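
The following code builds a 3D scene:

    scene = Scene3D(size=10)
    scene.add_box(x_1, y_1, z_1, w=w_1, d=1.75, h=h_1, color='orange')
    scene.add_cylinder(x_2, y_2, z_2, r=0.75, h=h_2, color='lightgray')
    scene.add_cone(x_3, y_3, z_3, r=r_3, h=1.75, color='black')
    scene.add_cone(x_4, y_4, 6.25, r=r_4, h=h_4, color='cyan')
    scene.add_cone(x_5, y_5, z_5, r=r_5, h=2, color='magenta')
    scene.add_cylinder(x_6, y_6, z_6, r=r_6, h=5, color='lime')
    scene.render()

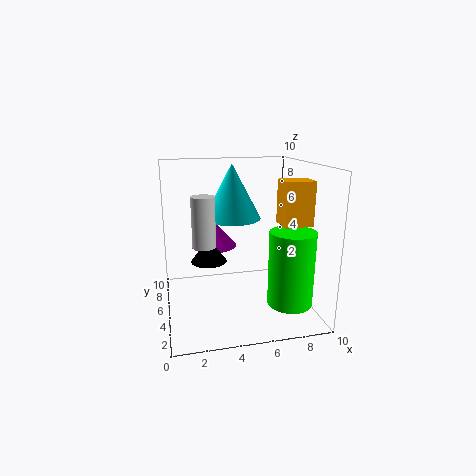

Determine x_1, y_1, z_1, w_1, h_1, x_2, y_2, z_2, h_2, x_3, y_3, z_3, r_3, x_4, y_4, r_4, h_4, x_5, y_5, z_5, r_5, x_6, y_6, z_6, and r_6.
x_1 = 7.75; y_1 = 3.25; z_1 = 6; w_1 = 2; h_1 = 3; x_2 = 2.5; y_2 = 3.75; z_2 = 5; h_2 = 3.25; x_3 = 3; y_3 = 5.5; z_3 = 3.25; r_3 = 1.25; x_4 = 4.75; y_4 = 5.75; r_4 = 2; h_4 = 3.75; x_5 = 3.75; y_5 = 8; z_5 = 3.5; r_5 = 1.75; x_6 = 8; y_6 = 2.5; z_6 = 1; r_6 = 1.5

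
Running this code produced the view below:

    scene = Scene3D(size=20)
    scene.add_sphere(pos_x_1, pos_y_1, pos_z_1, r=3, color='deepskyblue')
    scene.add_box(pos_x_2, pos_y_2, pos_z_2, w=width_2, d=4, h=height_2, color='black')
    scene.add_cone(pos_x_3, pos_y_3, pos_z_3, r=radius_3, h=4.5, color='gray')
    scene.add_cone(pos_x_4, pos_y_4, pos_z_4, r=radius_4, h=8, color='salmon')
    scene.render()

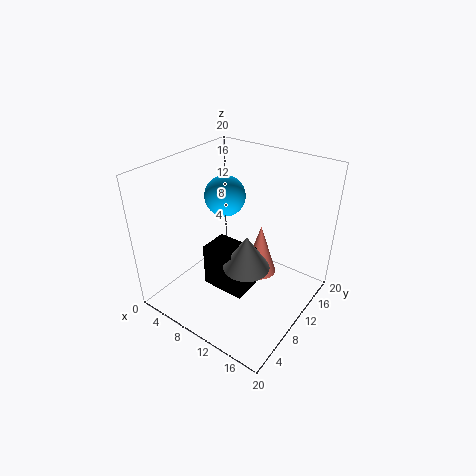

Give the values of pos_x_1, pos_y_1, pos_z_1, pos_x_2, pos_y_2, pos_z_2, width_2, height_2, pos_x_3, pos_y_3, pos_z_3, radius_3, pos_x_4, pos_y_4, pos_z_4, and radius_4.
pos_x_1 = 5.5, pos_y_1 = 13, pos_z_1 = 14, pos_x_2 = 7.5, pos_y_2 = 5.5, pos_z_2 = 4, width_2 = 6, height_2 = 6, pos_x_3 = 13.5, pos_y_3 = 7, pos_z_3 = 8.5, radius_3 = 3, pos_x_4 = 11, pos_y_4 = 14.5, pos_z_4 = 2, radius_4 = 2.5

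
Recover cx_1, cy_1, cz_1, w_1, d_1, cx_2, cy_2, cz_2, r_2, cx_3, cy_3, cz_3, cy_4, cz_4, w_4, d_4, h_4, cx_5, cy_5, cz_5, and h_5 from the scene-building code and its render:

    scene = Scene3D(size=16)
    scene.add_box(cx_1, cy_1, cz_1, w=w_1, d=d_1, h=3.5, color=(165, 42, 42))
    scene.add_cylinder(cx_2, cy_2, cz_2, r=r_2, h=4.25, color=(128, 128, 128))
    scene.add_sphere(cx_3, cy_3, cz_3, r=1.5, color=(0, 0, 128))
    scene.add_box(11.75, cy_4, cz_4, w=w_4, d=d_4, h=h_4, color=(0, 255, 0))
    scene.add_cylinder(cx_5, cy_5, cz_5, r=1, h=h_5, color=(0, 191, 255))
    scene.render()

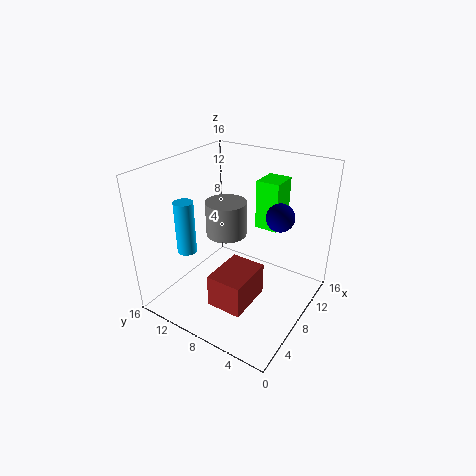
cx_1 = 2.25; cy_1 = 4.25; cz_1 = 2.75; w_1 = 5; d_1 = 3.75; cx_2 = 10.75; cy_2 = 11.5; cz_2 = 6.25; r_2 = 2.5; cx_3 = 9.5; cy_3 = 3.75; cz_3 = 11; cy_4 = 5.25; cz_4 = 7.75; w_4 = 3.25; d_4 = 2.75; h_4 = 5.75; cx_5 = 3.25; cy_5 = 11.25; cz_5 = 7.75; h_5 = 5.5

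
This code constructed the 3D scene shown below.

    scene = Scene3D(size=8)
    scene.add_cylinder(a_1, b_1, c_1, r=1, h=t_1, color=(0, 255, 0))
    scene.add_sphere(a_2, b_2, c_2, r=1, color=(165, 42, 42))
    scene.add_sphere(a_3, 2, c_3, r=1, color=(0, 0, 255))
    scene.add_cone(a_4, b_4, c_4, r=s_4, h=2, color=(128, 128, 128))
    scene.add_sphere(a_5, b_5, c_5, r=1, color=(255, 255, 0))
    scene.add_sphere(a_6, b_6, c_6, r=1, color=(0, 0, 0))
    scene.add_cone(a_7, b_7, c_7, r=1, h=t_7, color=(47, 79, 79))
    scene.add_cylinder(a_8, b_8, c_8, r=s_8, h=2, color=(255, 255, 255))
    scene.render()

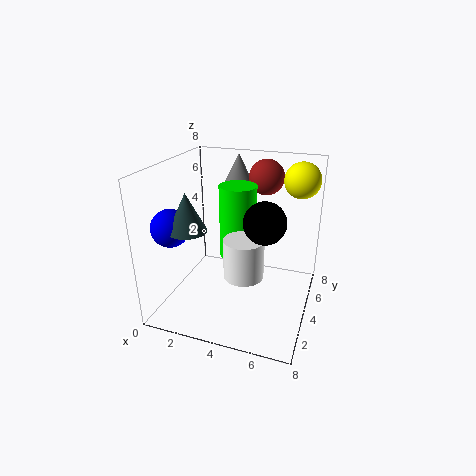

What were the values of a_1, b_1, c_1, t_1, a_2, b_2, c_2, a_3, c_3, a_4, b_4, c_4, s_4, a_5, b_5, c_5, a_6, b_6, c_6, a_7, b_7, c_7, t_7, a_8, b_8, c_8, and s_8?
a_1 = 4
b_1 = 4
c_1 = 3
t_1 = 4
a_2 = 5
b_2 = 6
c_2 = 7
a_3 = 1
c_3 = 5
a_4 = 3
b_4 = 7
c_4 = 6
s_4 = 1
a_5 = 7
b_5 = 6
c_5 = 7
a_6 = 6
b_6 = 2
c_6 = 6
a_7 = 2
b_7 = 2
c_7 = 5
t_7 = 2
a_8 = 5
b_8 = 2
c_8 = 3
s_8 = 1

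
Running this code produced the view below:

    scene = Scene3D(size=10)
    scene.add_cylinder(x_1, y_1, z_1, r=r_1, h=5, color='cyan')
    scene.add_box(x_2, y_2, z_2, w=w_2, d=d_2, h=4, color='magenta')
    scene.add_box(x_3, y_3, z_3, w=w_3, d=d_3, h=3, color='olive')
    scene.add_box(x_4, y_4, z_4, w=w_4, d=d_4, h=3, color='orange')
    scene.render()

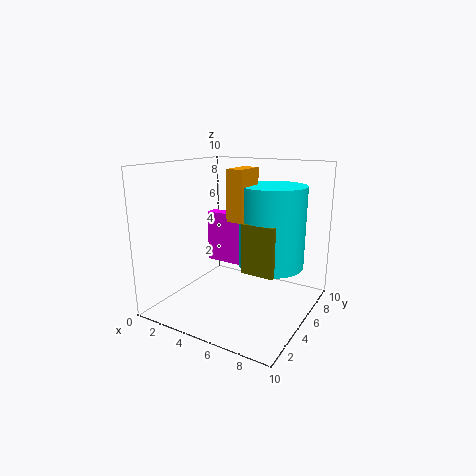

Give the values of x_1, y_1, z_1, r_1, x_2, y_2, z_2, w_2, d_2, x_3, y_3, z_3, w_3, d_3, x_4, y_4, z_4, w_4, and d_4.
x_1 = 8; y_1 = 4; z_1 = 4; r_1 = 2; x_2 = 1; y_2 = 7; z_2 = 2; w_2 = 3; d_2 = 1; x_3 = 7; y_3 = 2; z_3 = 4; w_3 = 2; d_3 = 3; x_4 = 6; y_4 = 2; z_4 = 7; w_4 = 1; d_4 = 2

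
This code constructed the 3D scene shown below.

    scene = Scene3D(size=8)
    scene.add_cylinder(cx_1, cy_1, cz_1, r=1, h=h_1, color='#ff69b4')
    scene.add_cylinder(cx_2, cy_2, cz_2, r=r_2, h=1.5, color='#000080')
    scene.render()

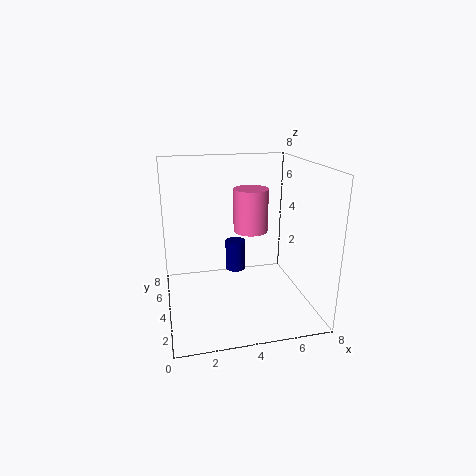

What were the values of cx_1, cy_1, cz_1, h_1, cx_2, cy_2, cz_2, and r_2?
cx_1 = 5; cy_1 = 5; cz_1 = 4; h_1 = 2.5; cx_2 = 3.5; cy_2 = 2.5; cz_2 = 3; r_2 = 0.5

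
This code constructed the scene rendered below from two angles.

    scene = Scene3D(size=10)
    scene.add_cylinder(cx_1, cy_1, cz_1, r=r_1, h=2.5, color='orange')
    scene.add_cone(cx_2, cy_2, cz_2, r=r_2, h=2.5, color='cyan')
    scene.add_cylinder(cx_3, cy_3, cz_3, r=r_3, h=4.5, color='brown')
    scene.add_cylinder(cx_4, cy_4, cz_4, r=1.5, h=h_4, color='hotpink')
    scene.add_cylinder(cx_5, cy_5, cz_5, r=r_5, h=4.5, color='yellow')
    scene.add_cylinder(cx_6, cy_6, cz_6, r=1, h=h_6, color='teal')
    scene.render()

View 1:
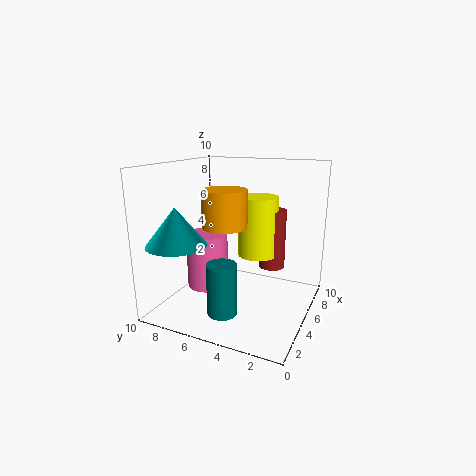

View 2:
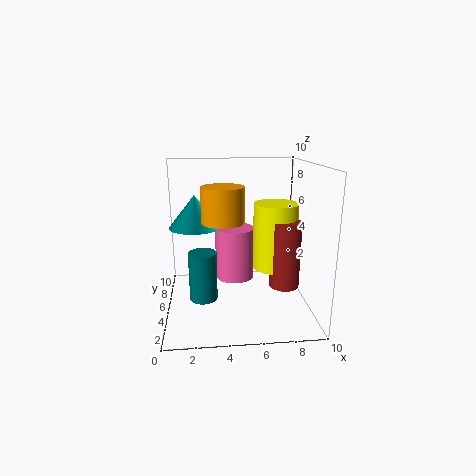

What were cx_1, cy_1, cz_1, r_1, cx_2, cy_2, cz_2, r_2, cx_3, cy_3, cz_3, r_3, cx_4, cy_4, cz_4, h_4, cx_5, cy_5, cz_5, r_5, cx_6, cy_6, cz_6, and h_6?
cx_1 = 4
cy_1 = 5.5
cz_1 = 6
r_1 = 1.5
cx_2 = 2
cy_2 = 8
cz_2 = 5
r_2 = 2
cx_3 = 8
cy_3 = 3.5
cz_3 = 2
r_3 = 1
cx_4 = 5
cy_4 = 7.5
cz_4 = 1
h_4 = 4
cx_5 = 7.5
cy_5 = 4.5
cz_5 = 3
r_5 = 1.5
cx_6 = 2.5
cy_6 = 5
cz_6 = 0.5
h_6 = 3.5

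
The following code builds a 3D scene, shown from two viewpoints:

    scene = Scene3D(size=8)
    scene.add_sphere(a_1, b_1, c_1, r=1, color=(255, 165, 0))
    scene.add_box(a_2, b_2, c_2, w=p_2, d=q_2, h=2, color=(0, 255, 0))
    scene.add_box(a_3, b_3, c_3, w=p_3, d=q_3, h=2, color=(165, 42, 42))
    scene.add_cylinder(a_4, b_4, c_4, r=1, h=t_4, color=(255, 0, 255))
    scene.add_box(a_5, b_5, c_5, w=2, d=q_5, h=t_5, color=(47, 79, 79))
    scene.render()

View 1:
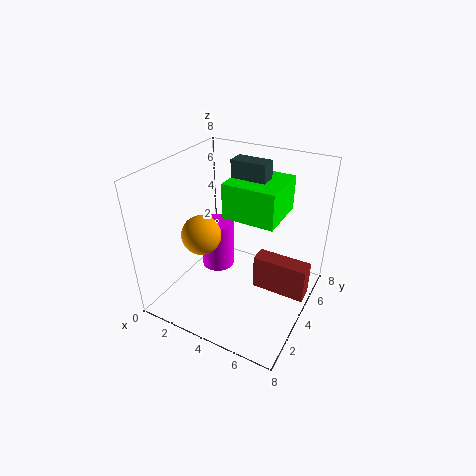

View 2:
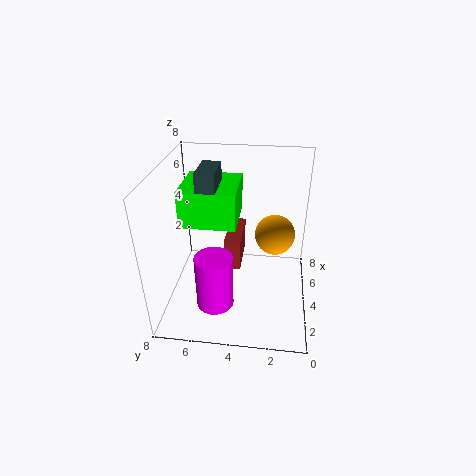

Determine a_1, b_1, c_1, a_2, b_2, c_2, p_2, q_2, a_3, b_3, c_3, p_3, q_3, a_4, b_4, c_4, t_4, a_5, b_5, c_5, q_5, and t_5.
a_1 = 3; b_1 = 2; c_1 = 5; a_2 = 3; b_2 = 4; c_2 = 5; p_2 = 3; q_2 = 3; a_3 = 5; b_3 = 4; c_3 = 1; p_3 = 3; q_3 = 1; a_4 = 2; b_4 = 5; c_4 = 1; t_4 = 3; a_5 = 3; b_5 = 5; c_5 = 7; q_5 = 1; t_5 = 1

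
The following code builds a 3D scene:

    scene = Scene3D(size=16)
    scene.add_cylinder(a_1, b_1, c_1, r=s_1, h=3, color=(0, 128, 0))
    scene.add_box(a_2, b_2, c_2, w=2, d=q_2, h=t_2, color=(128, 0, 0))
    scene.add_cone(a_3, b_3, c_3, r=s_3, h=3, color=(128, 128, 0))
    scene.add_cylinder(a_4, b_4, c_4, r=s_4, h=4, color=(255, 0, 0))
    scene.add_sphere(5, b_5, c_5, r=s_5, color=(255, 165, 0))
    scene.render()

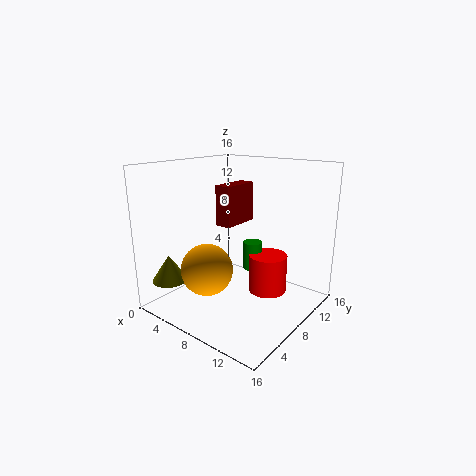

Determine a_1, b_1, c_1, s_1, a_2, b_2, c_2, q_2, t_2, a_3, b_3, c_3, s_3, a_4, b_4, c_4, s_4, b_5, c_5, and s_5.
a_1 = 10, b_1 = 8, c_1 = 5, s_1 = 1, a_2 = 3, b_2 = 10, c_2 = 8, q_2 = 5, t_2 = 5, a_3 = 2, b_3 = 3, c_3 = 3, s_3 = 2, a_4 = 12, b_4 = 8, c_4 = 3, s_4 = 2, b_5 = 6, c_5 = 4, s_5 = 3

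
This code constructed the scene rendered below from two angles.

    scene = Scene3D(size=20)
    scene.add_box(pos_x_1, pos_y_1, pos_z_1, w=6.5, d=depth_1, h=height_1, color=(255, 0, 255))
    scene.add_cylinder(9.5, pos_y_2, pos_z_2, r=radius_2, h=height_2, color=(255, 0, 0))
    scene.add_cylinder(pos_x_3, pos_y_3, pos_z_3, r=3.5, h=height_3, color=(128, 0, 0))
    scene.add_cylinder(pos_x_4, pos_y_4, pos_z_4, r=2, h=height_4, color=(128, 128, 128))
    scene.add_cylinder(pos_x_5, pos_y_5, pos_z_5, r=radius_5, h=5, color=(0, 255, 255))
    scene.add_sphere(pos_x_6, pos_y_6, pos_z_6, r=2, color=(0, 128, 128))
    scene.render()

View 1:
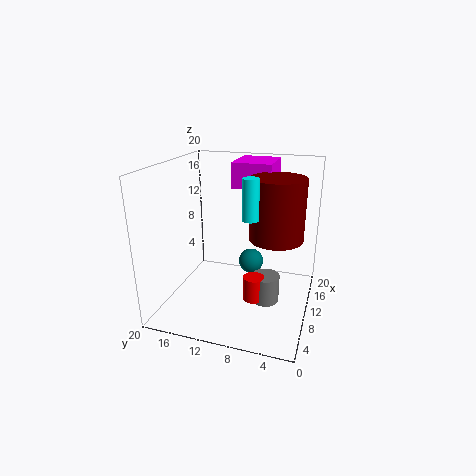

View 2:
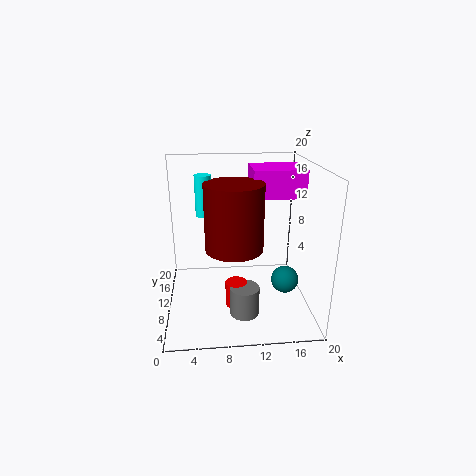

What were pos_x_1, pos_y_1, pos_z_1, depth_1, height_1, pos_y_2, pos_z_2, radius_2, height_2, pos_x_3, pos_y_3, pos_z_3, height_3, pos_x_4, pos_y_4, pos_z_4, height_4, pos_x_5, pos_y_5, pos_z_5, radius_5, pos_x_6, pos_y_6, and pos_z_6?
pos_x_1 = 11.5, pos_y_1 = 6, pos_z_1 = 16.5, depth_1 = 5.5, height_1 = 3.5, pos_y_2 = 7.5, pos_z_2 = 1, radius_2 = 1.5, height_2 = 3.5, pos_x_3 = 9, pos_y_3 = 4.5, pos_z_3 = 11, height_3 = 8, pos_x_4 = 10.5, pos_y_4 = 6, pos_z_4 = 0.5, height_4 = 4, pos_x_5 = 5.5, pos_y_5 = 7, pos_z_5 = 14.5, radius_5 = 1, pos_x_6 = 17, pos_y_6 = 10, pos_z_6 = 3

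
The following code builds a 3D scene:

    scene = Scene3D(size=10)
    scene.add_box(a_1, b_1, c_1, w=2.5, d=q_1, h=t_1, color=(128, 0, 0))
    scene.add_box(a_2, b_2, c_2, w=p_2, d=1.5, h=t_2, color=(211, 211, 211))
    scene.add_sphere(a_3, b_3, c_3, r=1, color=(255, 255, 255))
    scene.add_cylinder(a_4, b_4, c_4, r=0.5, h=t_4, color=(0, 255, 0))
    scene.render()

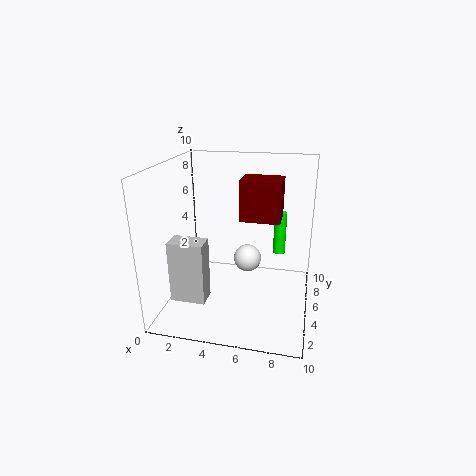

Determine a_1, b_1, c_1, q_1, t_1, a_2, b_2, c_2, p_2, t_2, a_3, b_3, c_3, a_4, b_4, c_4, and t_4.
a_1 = 5.5, b_1 = 3, c_1 = 7, q_1 = 2, t_1 = 2.5, a_2 = 0.5, b_2 = 3, c_2 = 0.5, p_2 = 2.5, t_2 = 4.5, a_3 = 5.5, b_3 = 6, c_3 = 3, a_4 = 7.5, b_4 = 9.5, c_4 = 2, t_4 = 3.5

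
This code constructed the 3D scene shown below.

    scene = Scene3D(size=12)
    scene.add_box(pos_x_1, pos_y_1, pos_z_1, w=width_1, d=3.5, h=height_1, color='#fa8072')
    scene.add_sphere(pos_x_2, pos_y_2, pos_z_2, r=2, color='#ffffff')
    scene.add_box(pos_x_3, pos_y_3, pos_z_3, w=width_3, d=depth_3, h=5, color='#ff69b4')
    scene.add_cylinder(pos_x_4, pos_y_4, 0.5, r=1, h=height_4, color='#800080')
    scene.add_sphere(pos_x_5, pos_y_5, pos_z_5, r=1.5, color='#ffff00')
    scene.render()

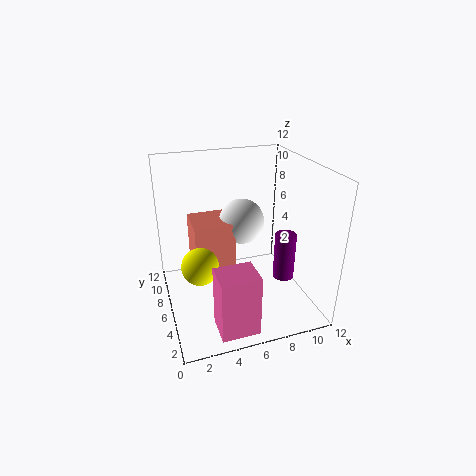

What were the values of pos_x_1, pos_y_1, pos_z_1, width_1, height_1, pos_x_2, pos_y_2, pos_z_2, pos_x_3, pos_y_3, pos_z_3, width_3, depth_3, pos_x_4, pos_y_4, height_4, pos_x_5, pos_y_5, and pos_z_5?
pos_x_1 = 2.5; pos_y_1 = 6.5; pos_z_1 = 2.5; width_1 = 3.5; height_1 = 4.5; pos_x_2 = 7; pos_y_2 = 8; pos_z_2 = 6.5; pos_x_3 = 3; pos_y_3 = 0.5; pos_z_3 = 0.5; width_3 = 3; depth_3 = 2.5; pos_x_4 = 11; pos_y_4 = 7; height_4 = 4.5; pos_x_5 = 2.5; pos_y_5 = 5; pos_z_5 = 4.5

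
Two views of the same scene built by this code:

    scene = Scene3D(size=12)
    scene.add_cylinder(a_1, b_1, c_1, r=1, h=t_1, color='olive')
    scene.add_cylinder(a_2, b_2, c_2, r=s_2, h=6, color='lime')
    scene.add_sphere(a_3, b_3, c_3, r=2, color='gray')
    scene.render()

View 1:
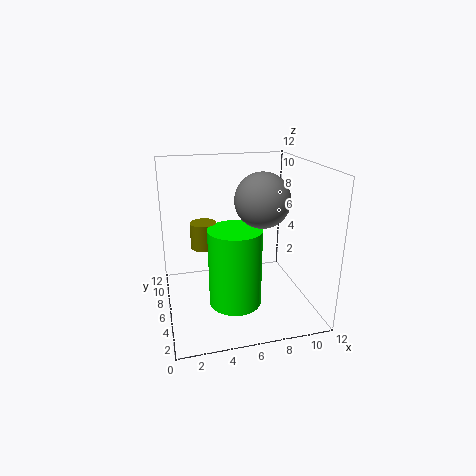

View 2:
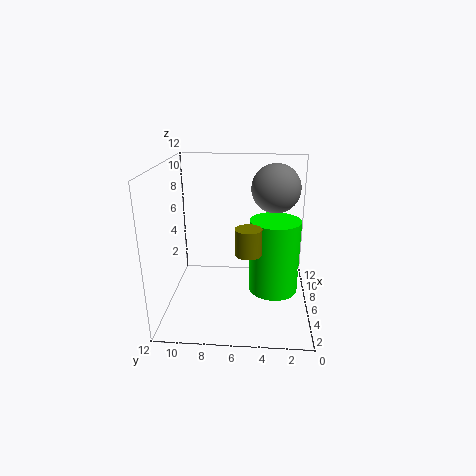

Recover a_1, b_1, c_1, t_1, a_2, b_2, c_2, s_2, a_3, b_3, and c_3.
a_1 = 3, b_1 = 5, c_1 = 6, t_1 = 2, a_2 = 5, b_2 = 3, c_2 = 2, s_2 = 2, a_3 = 7, b_3 = 3, c_3 = 10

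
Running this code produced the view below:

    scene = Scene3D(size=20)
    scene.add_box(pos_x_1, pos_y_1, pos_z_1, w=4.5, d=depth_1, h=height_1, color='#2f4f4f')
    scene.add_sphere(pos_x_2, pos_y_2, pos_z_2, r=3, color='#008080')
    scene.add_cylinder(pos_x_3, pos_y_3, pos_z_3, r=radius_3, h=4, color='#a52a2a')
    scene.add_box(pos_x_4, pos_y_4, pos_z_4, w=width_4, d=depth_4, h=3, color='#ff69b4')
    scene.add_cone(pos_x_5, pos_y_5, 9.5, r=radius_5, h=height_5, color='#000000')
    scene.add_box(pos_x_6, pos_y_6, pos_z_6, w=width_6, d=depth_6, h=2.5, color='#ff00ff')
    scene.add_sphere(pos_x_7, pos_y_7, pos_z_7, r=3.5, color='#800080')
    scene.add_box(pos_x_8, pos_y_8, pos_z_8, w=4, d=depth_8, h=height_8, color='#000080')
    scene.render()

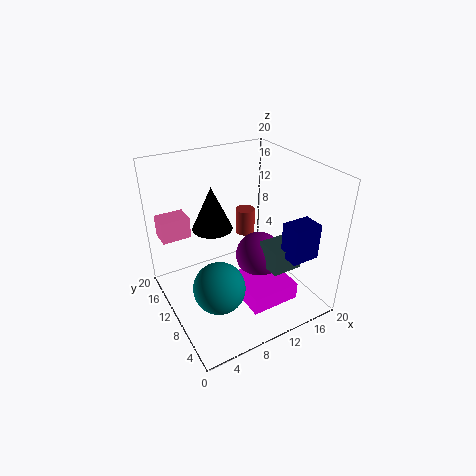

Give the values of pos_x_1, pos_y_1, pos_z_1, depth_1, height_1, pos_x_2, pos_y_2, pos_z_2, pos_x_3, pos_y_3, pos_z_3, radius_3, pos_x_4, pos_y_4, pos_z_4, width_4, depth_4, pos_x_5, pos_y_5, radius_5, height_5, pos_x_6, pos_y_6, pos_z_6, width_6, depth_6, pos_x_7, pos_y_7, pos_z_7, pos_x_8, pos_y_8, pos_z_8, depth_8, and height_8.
pos_x_1 = 13; pos_y_1 = 5; pos_z_1 = 5.5; depth_1 = 4; height_1 = 3.5; pos_x_2 = 3.5; pos_y_2 = 3; pos_z_2 = 9; pos_x_3 = 14.5; pos_y_3 = 15.5; pos_z_3 = 7; radius_3 = 1.5; pos_x_4 = 0.5; pos_y_4 = 13.5; pos_z_4 = 10; width_4 = 4; depth_4 = 3; pos_x_5 = 8.5; pos_y_5 = 15; radius_5 = 3; height_5 = 6.5; pos_x_6 = 9; pos_y_6 = 3.5; pos_z_6 = 1.5; width_6 = 7; depth_6 = 7; pos_x_7 = 14; pos_y_7 = 10.5; pos_z_7 = 5.5; pos_x_8 = 14.5; pos_y_8 = 3; pos_z_8 = 8; depth_8 = 3; height_8 = 5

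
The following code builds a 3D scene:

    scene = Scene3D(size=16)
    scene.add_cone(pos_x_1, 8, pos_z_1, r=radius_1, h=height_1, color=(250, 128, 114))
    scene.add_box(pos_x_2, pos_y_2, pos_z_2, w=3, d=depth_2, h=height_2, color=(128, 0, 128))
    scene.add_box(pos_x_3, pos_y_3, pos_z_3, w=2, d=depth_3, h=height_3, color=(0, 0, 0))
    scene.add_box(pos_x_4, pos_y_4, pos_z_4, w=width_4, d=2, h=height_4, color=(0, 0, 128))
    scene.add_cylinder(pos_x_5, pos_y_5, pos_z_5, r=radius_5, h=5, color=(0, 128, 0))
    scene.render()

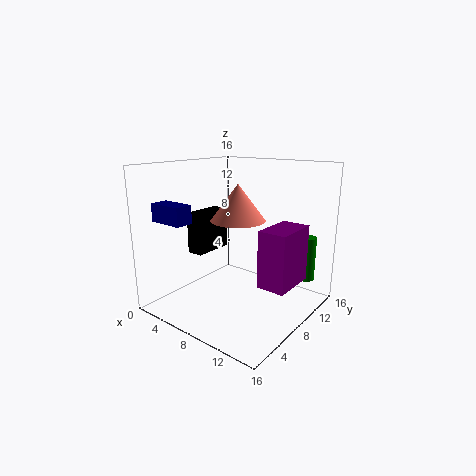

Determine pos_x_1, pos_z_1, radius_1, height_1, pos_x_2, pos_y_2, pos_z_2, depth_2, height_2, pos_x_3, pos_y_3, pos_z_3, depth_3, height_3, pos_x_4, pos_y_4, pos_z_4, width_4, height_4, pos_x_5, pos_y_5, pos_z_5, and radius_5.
pos_x_1 = 8
pos_z_1 = 10
radius_1 = 3
height_1 = 4
pos_x_2 = 12
pos_y_2 = 6
pos_z_2 = 4
depth_2 = 5
height_2 = 6
pos_x_3 = 1
pos_y_3 = 7
pos_z_3 = 5
depth_3 = 5
height_3 = 5
pos_x_4 = 1
pos_y_4 = 2
pos_z_4 = 10
width_4 = 4
height_4 = 2
pos_x_5 = 14
pos_y_5 = 13
pos_z_5 = 3
radius_5 = 1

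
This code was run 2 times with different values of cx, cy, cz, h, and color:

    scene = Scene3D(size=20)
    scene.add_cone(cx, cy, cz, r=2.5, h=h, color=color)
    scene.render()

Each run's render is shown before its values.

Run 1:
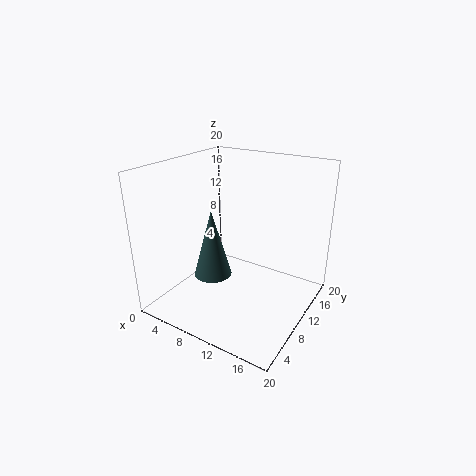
cx = 8.5
cy = 6
cz = 6
h = 9
color = 'darkslategray'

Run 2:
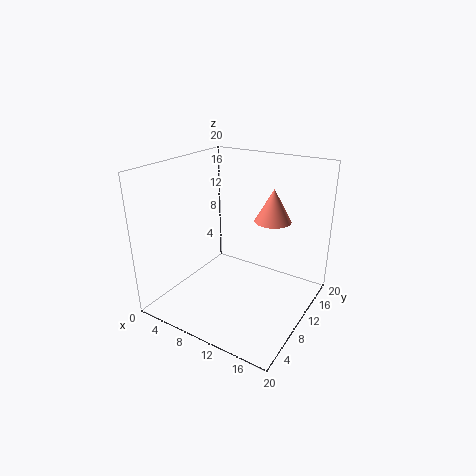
cx = 14
cy = 12.5
cz = 12.5
h = 4.5
color = 'salmon'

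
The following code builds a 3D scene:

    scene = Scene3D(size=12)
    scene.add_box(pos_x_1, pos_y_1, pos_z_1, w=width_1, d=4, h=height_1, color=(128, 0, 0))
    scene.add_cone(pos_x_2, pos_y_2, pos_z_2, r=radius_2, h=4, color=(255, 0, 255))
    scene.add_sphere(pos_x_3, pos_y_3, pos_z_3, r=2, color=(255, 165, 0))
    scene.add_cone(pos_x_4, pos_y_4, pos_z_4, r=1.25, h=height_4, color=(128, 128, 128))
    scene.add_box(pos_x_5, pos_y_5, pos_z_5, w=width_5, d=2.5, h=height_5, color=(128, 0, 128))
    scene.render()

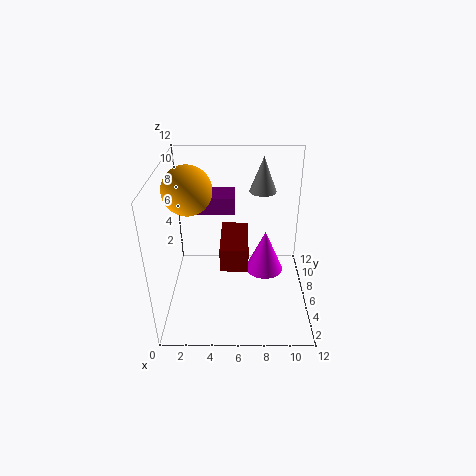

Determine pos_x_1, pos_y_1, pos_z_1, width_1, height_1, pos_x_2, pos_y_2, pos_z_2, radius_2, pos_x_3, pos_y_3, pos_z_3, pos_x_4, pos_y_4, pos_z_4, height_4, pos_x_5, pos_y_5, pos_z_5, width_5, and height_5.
pos_x_1 = 4.75
pos_y_1 = 1.5
pos_z_1 = 6
width_1 = 2
height_1 = 1.75
pos_x_2 = 8.5
pos_y_2 = 8.25
pos_z_2 = 1.25
radius_2 = 1.75
pos_x_3 = 2
pos_y_3 = 6.5
pos_z_3 = 10
pos_x_4 = 8.25
pos_y_4 = 10.5
pos_z_4 = 8.25
height_4 = 3.25
pos_x_5 = 2.5
pos_y_5 = 7.25
pos_z_5 = 7.5
width_5 = 3.25
height_5 = 1.5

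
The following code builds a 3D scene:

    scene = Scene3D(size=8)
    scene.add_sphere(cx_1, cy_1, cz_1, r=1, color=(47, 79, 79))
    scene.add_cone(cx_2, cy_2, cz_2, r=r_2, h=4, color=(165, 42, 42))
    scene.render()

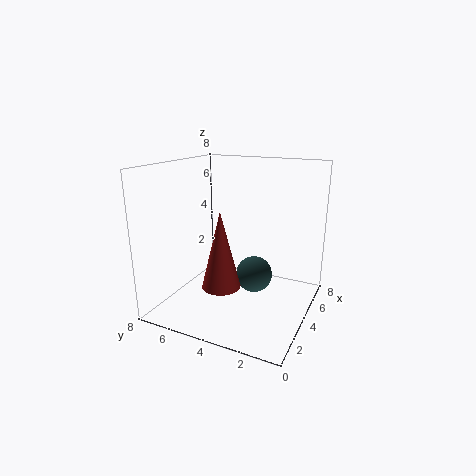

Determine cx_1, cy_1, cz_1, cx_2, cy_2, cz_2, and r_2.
cx_1 = 4
cy_1 = 3
cz_1 = 2
cx_2 = 2
cy_2 = 4
cz_2 = 2
r_2 = 1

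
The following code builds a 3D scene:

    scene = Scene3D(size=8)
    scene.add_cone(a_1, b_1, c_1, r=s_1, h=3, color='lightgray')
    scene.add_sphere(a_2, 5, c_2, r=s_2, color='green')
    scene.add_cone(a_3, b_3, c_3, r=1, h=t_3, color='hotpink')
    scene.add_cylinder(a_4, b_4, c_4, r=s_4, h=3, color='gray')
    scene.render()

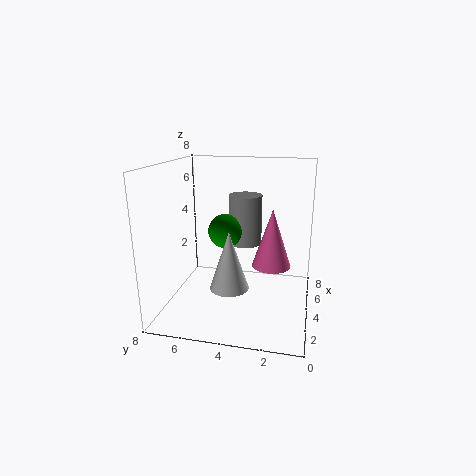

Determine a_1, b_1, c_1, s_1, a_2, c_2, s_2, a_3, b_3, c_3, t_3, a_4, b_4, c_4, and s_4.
a_1 = 2; b_1 = 4; c_1 = 2; s_1 = 1; a_2 = 5; c_2 = 4; s_2 = 1; a_3 = 3; b_3 = 2; c_3 = 3; t_3 = 3; a_4 = 6; b_4 = 4; c_4 = 3; s_4 = 1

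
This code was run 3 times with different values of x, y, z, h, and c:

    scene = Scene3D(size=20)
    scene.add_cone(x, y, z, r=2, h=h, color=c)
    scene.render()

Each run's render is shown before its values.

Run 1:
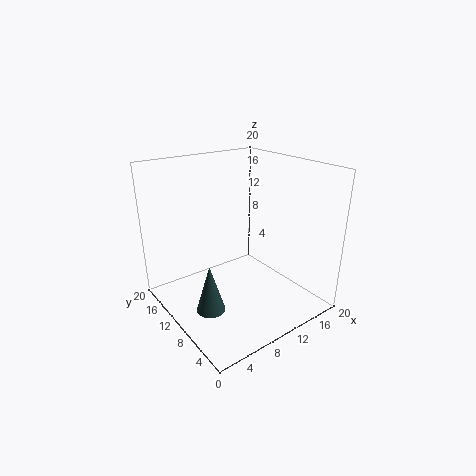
x = 4.75, y = 9.25, z = 0.75, h = 6.75, c = 'darkslategray'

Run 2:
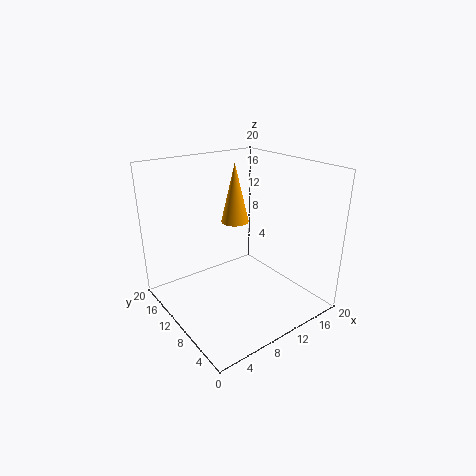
x = 11.5, y = 12.75, z = 11.25, h = 8.5, c = 'orange'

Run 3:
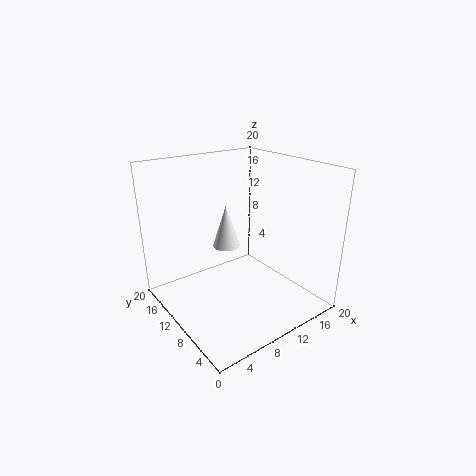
x = 10.25, y = 13.25, z = 7.5, h = 6.25, c = 'white'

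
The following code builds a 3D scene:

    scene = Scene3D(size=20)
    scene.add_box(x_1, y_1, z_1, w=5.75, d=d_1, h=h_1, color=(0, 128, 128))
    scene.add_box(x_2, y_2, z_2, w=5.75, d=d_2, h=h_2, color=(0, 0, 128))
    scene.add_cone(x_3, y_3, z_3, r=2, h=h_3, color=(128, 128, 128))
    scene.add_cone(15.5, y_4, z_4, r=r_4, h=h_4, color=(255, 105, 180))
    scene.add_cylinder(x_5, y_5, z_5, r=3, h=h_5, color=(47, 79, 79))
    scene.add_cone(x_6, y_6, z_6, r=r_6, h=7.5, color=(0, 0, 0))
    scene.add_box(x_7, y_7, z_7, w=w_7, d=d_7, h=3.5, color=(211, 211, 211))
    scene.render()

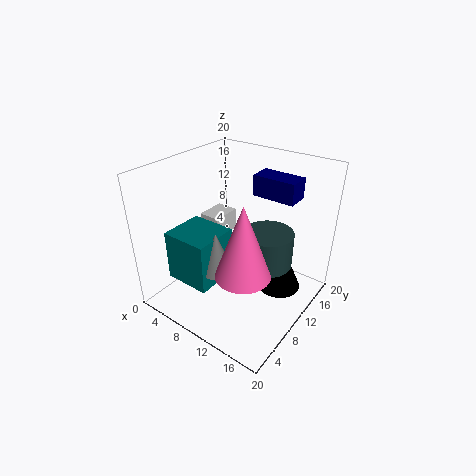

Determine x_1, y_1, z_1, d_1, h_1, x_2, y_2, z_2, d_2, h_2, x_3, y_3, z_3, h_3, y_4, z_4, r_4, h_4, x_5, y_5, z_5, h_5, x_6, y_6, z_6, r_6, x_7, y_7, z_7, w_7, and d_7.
x_1 = 6.25
y_1 = 0.5
z_1 = 7.75
d_1 = 5.5
h_1 = 6.25
x_2 = 11.25
y_2 = 11.5
z_2 = 16.25
d_2 = 3
h_2 = 2.75
x_3 = 12
y_3 = 3
z_3 = 9.75
h_3 = 5
y_4 = 3.5
z_4 = 10.25
r_4 = 3.25
h_4 = 8.75
x_5 = 16.25
y_5 = 7.5
z_5 = 10
h_5 = 4.25
x_6 = 14.25
y_6 = 15
z_6 = 0.5
r_6 = 3.25
x_7 = 0.5
y_7 = 12.75
z_7 = 6.25
w_7 = 3.5
d_7 = 4.75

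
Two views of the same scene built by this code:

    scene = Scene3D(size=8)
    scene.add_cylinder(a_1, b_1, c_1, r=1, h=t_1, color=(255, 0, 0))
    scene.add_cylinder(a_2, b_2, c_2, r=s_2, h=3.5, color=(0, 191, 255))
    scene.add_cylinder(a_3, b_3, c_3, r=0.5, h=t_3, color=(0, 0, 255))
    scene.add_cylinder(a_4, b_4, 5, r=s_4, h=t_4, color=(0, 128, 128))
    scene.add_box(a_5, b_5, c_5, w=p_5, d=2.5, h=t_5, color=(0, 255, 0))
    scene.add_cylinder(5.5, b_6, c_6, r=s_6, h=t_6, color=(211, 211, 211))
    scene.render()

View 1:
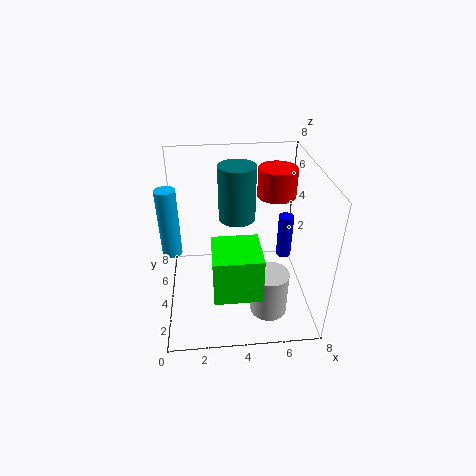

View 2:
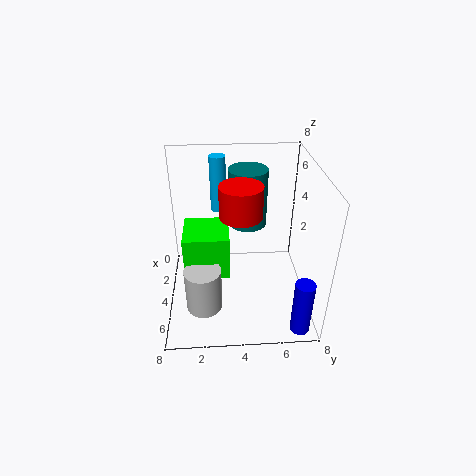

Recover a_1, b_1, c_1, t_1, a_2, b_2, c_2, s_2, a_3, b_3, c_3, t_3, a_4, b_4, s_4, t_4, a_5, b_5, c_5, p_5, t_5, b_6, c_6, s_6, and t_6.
a_1 = 6; b_1 = 4; c_1 = 6.5; t_1 = 1.5; a_2 = 0.5; b_2 = 3; c_2 = 4; s_2 = 0.5; a_3 = 7.5; b_3 = 7; c_3 = 0.5; t_3 = 3; a_4 = 4; b_4 = 4.5; s_4 = 1; t_4 = 3; a_5 = 2.5; b_5 = 1; c_5 = 2; p_5 = 2.5; t_5 = 2.5; b_6 = 2; c_6 = 0.5; s_6 = 1; t_6 = 2.5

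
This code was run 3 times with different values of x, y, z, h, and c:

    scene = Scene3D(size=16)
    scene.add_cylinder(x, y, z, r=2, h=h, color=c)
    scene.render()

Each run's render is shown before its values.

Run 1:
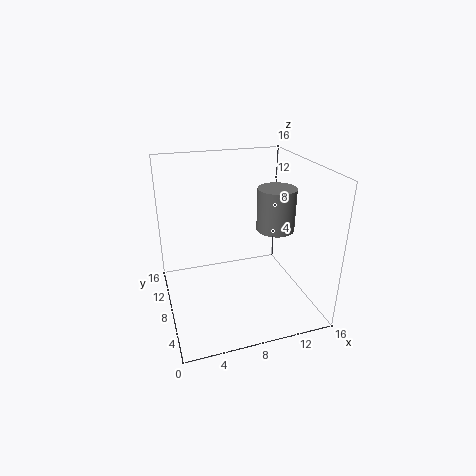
x = 11.5; y = 6; z = 9.5; h = 4.5; c = 'gray'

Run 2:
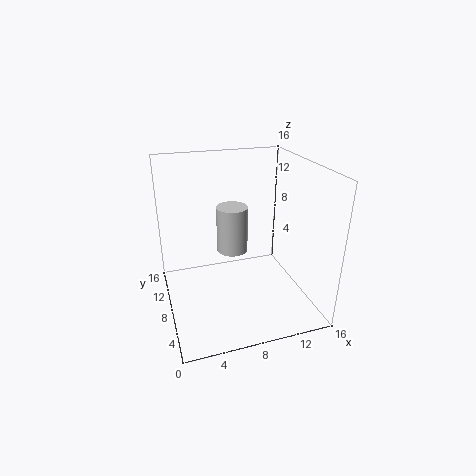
x = 9; y = 13.5; z = 3.5; h = 6; c = 'lightgray'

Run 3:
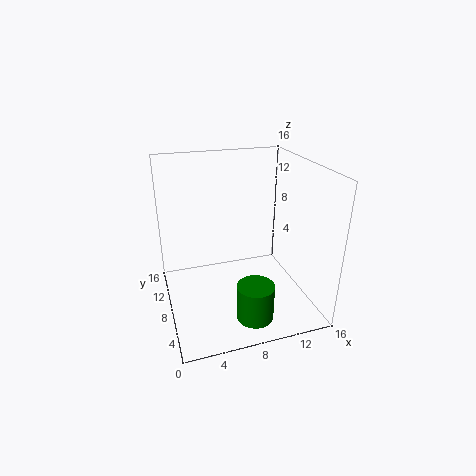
x = 8.5; y = 3.5; z = 0.5; h = 4; c = 'green'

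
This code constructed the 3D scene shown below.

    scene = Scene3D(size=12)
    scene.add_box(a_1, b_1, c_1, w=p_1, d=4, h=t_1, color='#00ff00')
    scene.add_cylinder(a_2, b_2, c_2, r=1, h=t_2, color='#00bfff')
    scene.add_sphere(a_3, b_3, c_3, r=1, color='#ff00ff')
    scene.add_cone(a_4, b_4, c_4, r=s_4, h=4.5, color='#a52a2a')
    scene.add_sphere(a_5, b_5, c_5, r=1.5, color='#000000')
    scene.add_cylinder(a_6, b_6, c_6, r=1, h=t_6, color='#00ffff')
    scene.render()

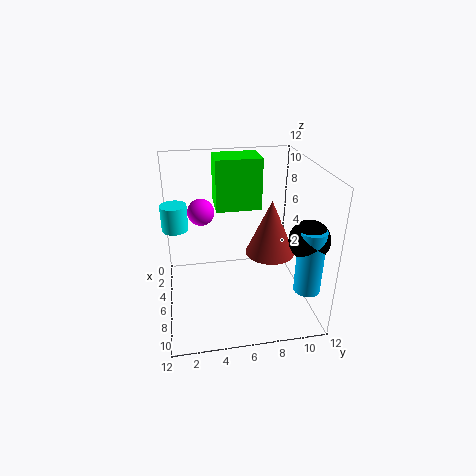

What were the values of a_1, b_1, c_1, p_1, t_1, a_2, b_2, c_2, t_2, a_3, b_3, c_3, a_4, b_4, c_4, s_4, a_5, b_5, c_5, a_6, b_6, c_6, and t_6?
a_1 = 1, b_1 = 4.5, c_1 = 7.5, p_1 = 3, t_1 = 4.5, a_2 = 10.5, b_2 = 10.5, c_2 = 3.5, t_2 = 5, a_3 = 7, b_3 = 3, c_3 = 9, a_4 = 7, b_4 = 8.5, c_4 = 5, s_4 = 2, a_5 = 10, b_5 = 10.5, c_5 = 7.5, a_6 = 6.5, b_6 = 1, c_6 = 7.5, t_6 = 2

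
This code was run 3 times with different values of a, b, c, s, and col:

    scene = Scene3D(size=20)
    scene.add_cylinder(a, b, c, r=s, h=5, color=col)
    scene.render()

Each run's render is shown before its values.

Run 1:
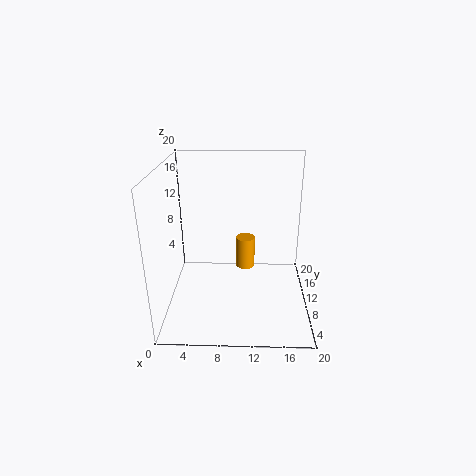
a = 11; b = 15.5; c = 2.5; s = 1.5; col = 'orange'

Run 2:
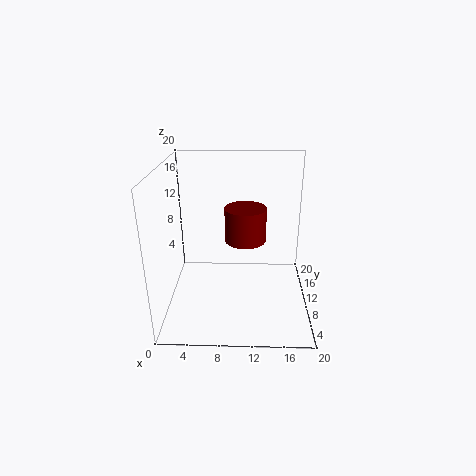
a = 11; b = 12.5; c = 8.5; s = 3; col = 'maroon'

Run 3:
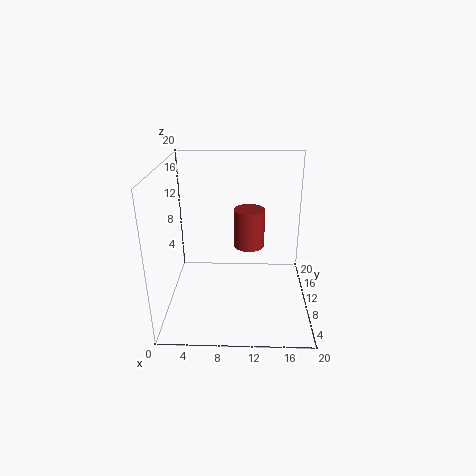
a = 11.5; b = 8; c = 10; s = 2; col = 'brown'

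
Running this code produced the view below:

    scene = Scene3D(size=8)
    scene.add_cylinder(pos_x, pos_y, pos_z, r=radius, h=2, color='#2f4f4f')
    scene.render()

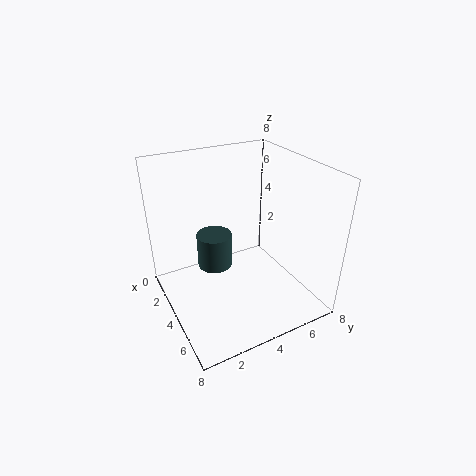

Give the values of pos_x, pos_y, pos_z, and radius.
pos_x = 3
pos_y = 3
pos_z = 2
radius = 1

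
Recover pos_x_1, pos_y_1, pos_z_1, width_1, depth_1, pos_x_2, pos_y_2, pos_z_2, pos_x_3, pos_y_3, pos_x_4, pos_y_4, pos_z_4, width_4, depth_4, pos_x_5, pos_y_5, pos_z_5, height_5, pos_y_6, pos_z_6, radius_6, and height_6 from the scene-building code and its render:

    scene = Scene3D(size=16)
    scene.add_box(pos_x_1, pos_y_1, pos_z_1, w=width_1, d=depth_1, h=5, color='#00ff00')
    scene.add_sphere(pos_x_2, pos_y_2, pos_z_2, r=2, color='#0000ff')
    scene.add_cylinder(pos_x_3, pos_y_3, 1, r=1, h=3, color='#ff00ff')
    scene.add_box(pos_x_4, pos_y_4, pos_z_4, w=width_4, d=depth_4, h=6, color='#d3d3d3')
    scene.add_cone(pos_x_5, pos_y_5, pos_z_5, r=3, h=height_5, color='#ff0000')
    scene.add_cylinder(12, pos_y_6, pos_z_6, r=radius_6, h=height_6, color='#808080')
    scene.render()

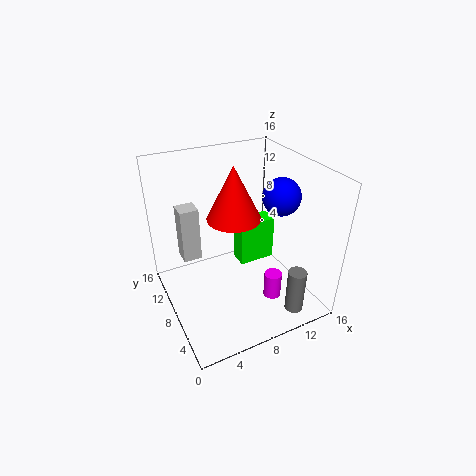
pos_x_1 = 8, pos_y_1 = 7, pos_z_1 = 5, width_1 = 4, depth_1 = 2, pos_x_2 = 12, pos_y_2 = 6, pos_z_2 = 13, pos_x_3 = 11, pos_y_3 = 5, pos_x_4 = 2, pos_y_4 = 9, pos_z_4 = 6, width_4 = 2, depth_4 = 2, pos_x_5 = 8, pos_y_5 = 9, pos_z_5 = 10, height_5 = 6, pos_y_6 = 2, pos_z_6 = 1, radius_6 = 1, height_6 = 5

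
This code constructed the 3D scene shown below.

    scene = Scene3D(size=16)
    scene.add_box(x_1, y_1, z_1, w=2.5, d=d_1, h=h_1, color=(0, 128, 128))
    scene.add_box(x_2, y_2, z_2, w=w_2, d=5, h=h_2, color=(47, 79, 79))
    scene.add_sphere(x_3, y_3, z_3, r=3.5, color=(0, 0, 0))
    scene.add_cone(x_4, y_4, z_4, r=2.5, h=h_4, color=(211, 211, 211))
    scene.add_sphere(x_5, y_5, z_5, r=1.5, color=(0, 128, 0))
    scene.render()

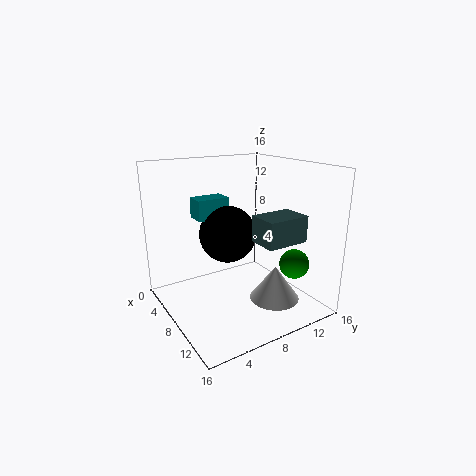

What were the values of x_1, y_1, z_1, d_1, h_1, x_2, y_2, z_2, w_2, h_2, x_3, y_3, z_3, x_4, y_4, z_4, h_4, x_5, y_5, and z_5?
x_1 = 1; y_1 = 5.5; z_1 = 9; d_1 = 4; h_1 = 2.5; x_2 = 8.5; y_2 = 9.5; z_2 = 7.5; w_2 = 3.5; h_2 = 3; x_3 = 4; y_3 = 9; z_3 = 7; x_4 = 13.5; y_4 = 9; z_4 = 3; h_4 = 3.5; x_5 = 14; y_5 = 11; z_5 = 6.5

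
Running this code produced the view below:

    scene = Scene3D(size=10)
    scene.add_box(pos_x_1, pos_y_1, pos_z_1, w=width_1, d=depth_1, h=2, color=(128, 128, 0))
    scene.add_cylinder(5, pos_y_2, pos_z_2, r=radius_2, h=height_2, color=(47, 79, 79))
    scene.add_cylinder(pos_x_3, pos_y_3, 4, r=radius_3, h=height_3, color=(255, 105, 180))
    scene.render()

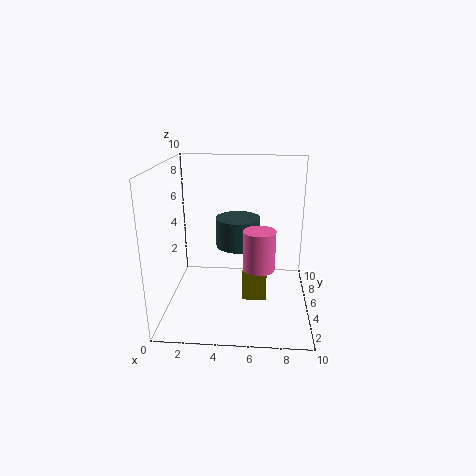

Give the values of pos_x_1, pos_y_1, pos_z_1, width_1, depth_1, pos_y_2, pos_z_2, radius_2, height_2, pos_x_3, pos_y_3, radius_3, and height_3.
pos_x_1 = 5.5, pos_y_1 = 2, pos_z_1 = 2, width_1 = 1.5, depth_1 = 2.5, pos_y_2 = 5, pos_z_2 = 4.5, radius_2 = 1.5, height_2 = 2, pos_x_3 = 6.5, pos_y_3 = 2.5, radius_3 = 1, height_3 = 2.5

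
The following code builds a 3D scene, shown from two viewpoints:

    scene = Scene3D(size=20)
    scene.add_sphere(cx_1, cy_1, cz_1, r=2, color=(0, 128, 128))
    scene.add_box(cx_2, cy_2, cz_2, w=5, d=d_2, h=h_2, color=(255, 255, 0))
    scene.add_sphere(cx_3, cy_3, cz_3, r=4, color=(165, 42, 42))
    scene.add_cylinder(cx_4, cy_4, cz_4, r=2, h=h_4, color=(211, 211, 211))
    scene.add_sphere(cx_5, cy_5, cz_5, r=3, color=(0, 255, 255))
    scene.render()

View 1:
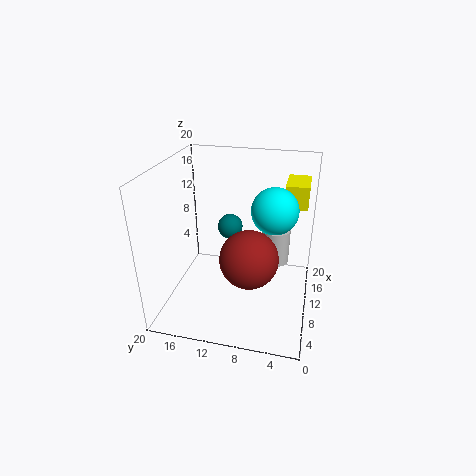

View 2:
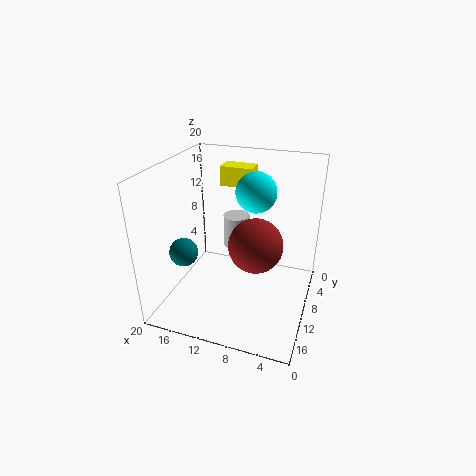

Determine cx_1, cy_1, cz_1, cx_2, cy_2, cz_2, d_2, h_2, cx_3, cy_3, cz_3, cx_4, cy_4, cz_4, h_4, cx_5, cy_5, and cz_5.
cx_1 = 17; cy_1 = 13; cz_1 = 8; cx_2 = 10; cy_2 = 1; cz_2 = 15; d_2 = 3; h_2 = 3; cx_3 = 8; cy_3 = 8; cz_3 = 8; cx_4 = 12; cy_4 = 5; cz_4 = 6; h_4 = 5; cx_5 = 9; cy_5 = 5; cz_5 = 15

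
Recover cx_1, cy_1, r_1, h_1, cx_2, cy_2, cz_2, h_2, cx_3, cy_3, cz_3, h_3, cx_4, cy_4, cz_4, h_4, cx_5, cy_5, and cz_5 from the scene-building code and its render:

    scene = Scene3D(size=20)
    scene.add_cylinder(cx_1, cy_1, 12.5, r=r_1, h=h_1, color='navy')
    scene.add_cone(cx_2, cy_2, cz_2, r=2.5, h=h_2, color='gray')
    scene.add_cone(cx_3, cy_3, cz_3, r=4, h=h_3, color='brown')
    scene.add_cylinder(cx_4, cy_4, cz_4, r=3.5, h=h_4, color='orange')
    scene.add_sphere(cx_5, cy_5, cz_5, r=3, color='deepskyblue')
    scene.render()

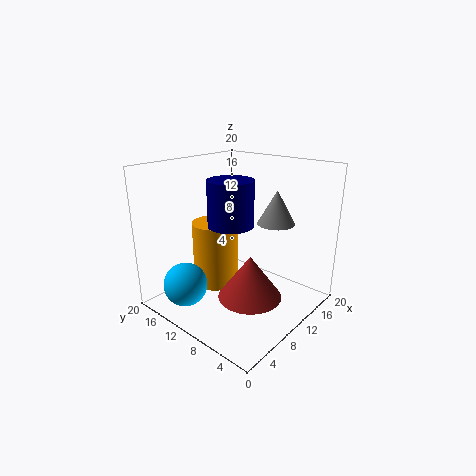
cx_1 = 8; cy_1 = 9.5; r_1 = 3; h_1 = 6; cx_2 = 12.5; cy_2 = 5.5; cz_2 = 12.5; h_2 = 4.5; cx_3 = 6.5; cy_3 = 5; cz_3 = 4.5; h_3 = 5.5; cx_4 = 11.5; cy_4 = 16; cz_4 = 0.5; h_4 = 10; cx_5 = 3.5; cy_5 = 14; cz_5 = 4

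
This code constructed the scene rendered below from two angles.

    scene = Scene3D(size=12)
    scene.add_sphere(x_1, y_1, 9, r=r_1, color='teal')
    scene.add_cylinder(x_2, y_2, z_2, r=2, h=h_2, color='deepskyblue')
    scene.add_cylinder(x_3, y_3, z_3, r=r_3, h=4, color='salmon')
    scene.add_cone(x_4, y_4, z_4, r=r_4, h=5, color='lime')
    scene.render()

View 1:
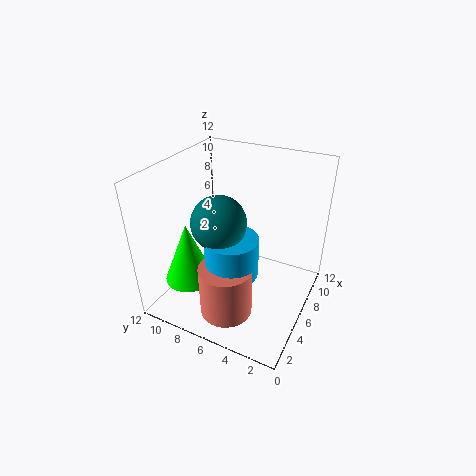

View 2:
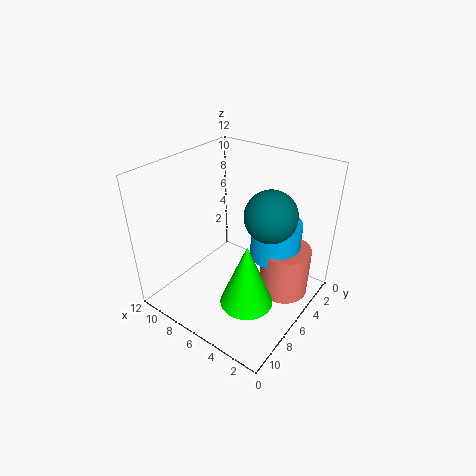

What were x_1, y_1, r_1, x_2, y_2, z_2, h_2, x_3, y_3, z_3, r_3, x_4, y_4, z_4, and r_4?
x_1 = 3
y_1 = 6
r_1 = 2
x_2 = 3
y_2 = 5
z_2 = 5
h_2 = 3
x_3 = 2
y_3 = 5
z_3 = 2
r_3 = 2
x_4 = 3
y_4 = 9
z_4 = 3
r_4 = 2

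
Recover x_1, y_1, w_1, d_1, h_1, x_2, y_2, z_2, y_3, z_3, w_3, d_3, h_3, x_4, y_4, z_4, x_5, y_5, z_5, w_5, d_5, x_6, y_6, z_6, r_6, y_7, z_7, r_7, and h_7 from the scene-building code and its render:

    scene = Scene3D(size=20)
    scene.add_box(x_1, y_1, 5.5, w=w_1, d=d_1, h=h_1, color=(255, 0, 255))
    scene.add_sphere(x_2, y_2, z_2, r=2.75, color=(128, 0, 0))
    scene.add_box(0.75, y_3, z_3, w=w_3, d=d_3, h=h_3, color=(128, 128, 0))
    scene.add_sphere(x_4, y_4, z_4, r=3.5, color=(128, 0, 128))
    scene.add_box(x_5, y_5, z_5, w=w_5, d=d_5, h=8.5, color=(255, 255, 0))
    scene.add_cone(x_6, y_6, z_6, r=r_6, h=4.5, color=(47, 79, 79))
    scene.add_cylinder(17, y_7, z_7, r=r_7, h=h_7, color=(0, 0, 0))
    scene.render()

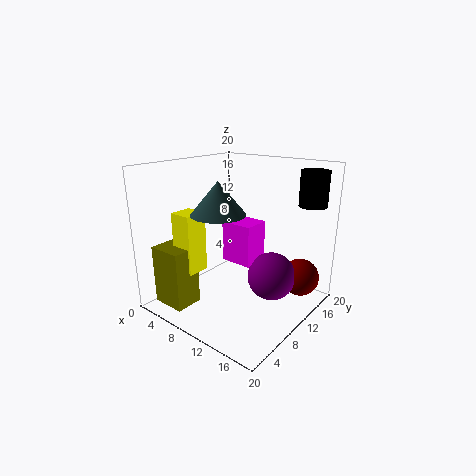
x_1 = 6.5, y_1 = 10.75, w_1 = 4.75, d_1 = 4, h_1 = 6, x_2 = 16.5, y_2 = 16.75, z_2 = 3.25, y_3 = 2.25, z_3 = 0.25, w_3 = 5, d_3 = 4, h_3 = 8.5, x_4 = 13.5, y_4 = 13.5, z_4 = 3.75, x_5 = 2.75, y_5 = 4.5, z_5 = 5, w_5 = 3.25, d_5 = 3.25, x_6 = 8.25, y_6 = 8, z_6 = 13.5, r_6 = 3.75, y_7 = 18, z_7 = 14, r_7 = 2, h_7 = 5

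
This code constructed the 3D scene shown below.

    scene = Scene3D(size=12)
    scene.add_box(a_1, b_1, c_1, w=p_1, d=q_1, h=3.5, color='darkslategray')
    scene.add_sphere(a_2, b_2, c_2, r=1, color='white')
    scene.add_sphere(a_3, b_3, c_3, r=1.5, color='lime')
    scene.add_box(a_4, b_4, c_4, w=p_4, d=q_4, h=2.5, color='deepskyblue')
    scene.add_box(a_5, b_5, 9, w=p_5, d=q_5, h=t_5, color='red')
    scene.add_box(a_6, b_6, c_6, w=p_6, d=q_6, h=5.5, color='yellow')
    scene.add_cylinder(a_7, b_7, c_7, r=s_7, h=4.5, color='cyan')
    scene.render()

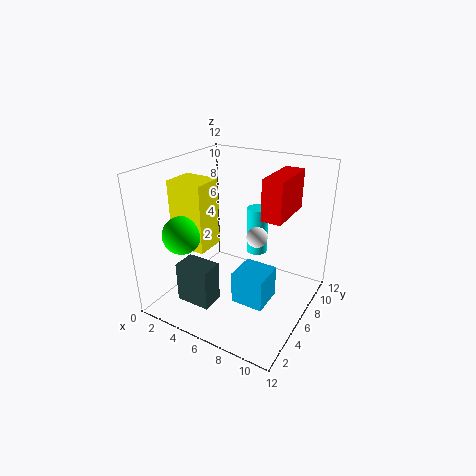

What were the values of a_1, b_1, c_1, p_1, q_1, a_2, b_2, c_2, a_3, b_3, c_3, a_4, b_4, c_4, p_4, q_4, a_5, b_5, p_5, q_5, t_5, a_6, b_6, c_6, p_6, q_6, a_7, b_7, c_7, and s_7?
a_1 = 2; b_1 = 2.5; c_1 = 0.5; p_1 = 3; q_1 = 2; a_2 = 6; b_2 = 9.5; c_2 = 4.5; a_3 = 3; b_3 = 2.5; c_3 = 7; a_4 = 7.5; b_4 = 2.5; c_4 = 2.5; p_4 = 2.5; q_4 = 2.5; a_5 = 9; b_5 = 4; p_5 = 1.5; q_5 = 4; t_5 = 3; a_6 = 1.5; b_6 = 3; c_6 = 5.5; p_6 = 3; q_6 = 2.5; a_7 = 5.5; b_7 = 10.5; c_7 = 2.5; s_7 = 1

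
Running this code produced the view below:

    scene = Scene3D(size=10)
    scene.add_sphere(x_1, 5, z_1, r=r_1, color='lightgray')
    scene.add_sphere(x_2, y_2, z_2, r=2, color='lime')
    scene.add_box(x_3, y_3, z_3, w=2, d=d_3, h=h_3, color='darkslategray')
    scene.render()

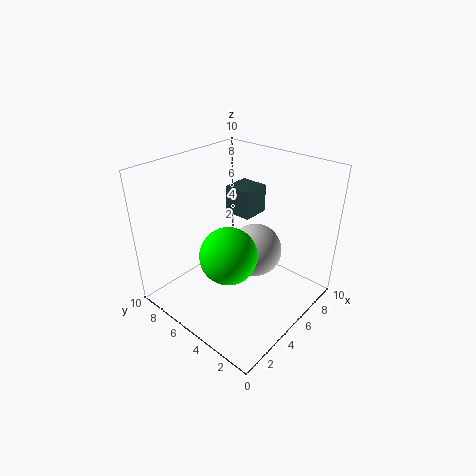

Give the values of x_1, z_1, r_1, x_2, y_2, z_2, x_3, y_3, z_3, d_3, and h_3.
x_1 = 7
z_1 = 3
r_1 = 2
x_2 = 4
y_2 = 5
z_2 = 4
x_3 = 6
y_3 = 5
z_3 = 6
d_3 = 2
h_3 = 2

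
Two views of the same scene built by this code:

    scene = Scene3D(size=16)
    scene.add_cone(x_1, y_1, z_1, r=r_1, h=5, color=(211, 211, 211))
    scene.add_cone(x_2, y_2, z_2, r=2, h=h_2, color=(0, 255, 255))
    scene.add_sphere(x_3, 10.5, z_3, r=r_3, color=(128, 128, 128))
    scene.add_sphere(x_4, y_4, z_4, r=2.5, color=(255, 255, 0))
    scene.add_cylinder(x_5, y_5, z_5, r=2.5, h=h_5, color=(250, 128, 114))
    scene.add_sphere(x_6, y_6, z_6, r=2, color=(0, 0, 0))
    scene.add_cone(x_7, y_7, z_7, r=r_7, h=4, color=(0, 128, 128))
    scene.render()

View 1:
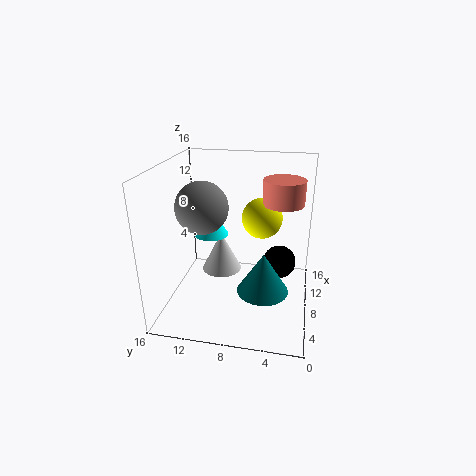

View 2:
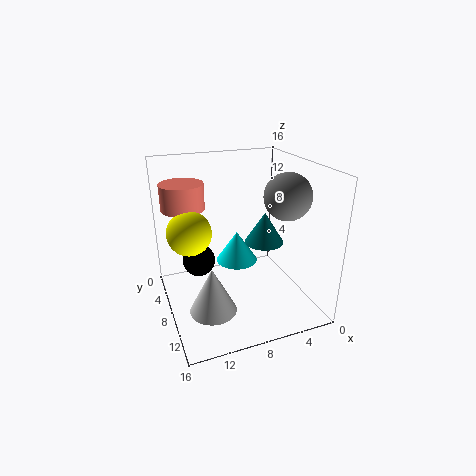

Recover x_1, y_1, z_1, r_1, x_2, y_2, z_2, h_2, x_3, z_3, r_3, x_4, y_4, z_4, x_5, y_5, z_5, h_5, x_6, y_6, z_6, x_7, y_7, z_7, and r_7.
x_1 = 12; y_1 = 11; z_1 = 1.5; r_1 = 2.5; x_2 = 9.5; y_2 = 11.5; z_2 = 7.5; h_2 = 3; x_3 = 3.5; z_3 = 13; r_3 = 2.5; x_4 = 13; y_4 = 6; z_4 = 8.5; x_5 = 13; y_5 = 3.5; z_5 = 10.5; h_5 = 3; x_6 = 11.5; y_6 = 3.5; z_6 = 3.5; x_7 = 3; y_7 = 4.5; z_7 = 5; r_7 = 2.5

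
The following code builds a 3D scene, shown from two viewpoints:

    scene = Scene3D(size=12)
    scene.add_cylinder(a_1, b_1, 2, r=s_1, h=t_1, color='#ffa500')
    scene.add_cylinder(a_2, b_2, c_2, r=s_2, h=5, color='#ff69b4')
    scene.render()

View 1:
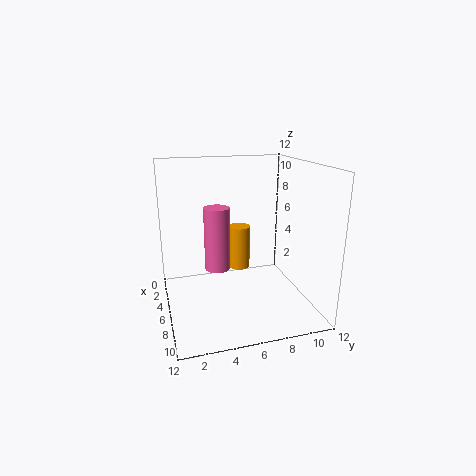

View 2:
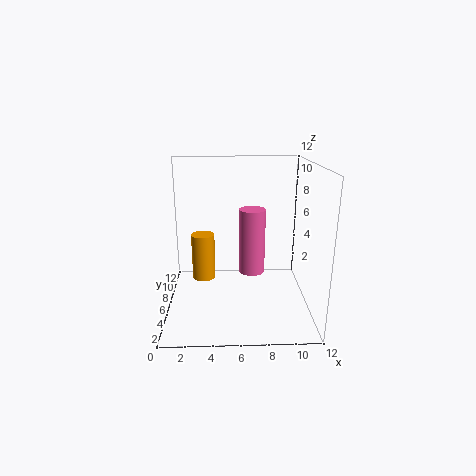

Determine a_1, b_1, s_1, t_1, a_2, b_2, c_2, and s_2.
a_1 = 3, b_1 = 7, s_1 = 1, t_1 = 4, a_2 = 7, b_2 = 4, c_2 = 4, s_2 = 1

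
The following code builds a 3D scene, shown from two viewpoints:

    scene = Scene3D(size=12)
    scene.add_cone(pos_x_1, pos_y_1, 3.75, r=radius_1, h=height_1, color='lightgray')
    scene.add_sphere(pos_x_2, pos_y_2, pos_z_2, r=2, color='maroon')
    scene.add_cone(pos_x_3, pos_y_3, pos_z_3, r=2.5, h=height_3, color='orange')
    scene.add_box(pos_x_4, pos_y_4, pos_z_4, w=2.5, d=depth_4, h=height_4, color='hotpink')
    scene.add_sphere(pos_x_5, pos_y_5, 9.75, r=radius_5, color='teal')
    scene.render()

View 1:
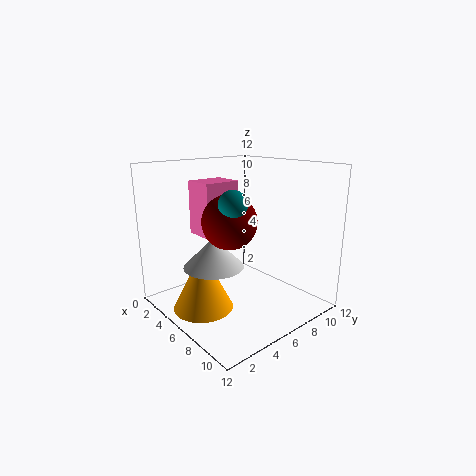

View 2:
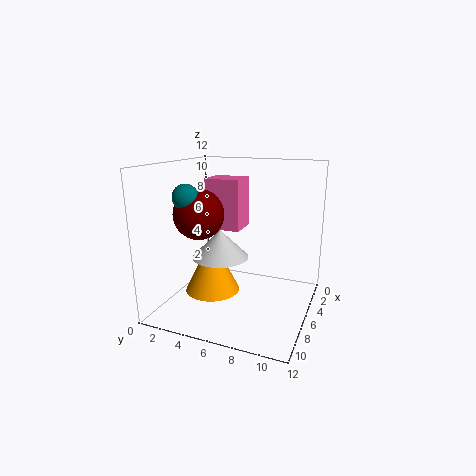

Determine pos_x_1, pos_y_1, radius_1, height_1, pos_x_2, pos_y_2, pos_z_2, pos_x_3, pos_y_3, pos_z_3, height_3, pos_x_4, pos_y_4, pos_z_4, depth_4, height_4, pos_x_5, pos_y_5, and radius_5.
pos_x_1 = 5.25; pos_y_1 = 4; radius_1 = 2.5; height_1 = 2.5; pos_x_2 = 8; pos_y_2 = 3.5; pos_z_2 = 8.25; pos_x_3 = 5; pos_y_3 = 3; pos_z_3 = 0.25; height_3 = 5; pos_x_4 = 3.5; pos_y_4 = 3; pos_z_4 = 6.5; depth_4 = 3; height_4 = 4.25; pos_x_5 = 9; pos_y_5 = 3; radius_5 = 1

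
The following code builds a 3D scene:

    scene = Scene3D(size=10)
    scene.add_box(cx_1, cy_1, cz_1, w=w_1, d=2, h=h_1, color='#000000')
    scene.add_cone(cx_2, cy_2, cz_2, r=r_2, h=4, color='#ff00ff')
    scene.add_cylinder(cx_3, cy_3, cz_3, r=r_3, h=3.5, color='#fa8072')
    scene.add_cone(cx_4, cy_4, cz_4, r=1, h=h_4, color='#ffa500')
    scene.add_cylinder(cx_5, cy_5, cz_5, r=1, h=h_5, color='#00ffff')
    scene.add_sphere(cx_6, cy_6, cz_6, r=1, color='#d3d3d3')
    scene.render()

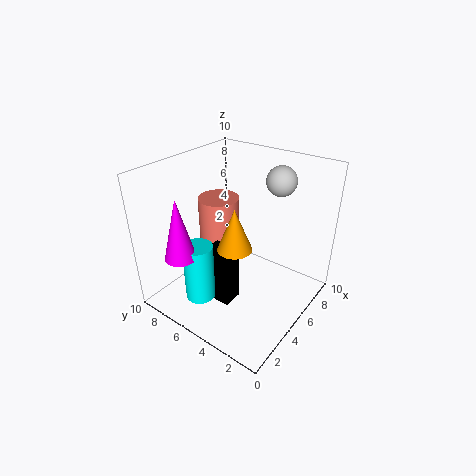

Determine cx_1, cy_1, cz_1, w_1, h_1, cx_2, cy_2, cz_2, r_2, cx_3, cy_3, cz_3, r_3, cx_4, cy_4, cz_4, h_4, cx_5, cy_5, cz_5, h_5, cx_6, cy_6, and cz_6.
cx_1 = 3
cy_1 = 4.5
cz_1 = 0.5
w_1 = 1.5
h_1 = 4
cx_2 = 1
cy_2 = 6.5
cz_2 = 5
r_2 = 1
cx_3 = 6
cy_3 = 7.5
cz_3 = 3.5
r_3 = 1.5
cx_4 = 2
cy_4 = 3
cz_4 = 6.5
h_4 = 2.5
cx_5 = 2
cy_5 = 6
cz_5 = 1.5
h_5 = 4
cx_6 = 7
cy_6 = 3
cz_6 = 9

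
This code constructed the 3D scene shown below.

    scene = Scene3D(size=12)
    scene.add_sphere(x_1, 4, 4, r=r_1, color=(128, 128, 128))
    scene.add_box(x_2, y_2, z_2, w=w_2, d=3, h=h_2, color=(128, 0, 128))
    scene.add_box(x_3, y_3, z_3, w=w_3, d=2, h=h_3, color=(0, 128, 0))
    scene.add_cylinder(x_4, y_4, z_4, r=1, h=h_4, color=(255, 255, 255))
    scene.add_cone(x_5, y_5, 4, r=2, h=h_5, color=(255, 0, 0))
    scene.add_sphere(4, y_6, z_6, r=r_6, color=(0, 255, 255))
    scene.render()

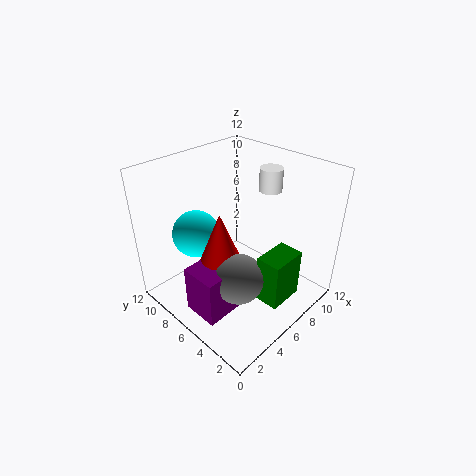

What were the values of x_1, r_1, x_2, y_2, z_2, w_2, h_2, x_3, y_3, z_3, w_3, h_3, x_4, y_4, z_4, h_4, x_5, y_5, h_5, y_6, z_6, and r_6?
x_1 = 4; r_1 = 2; x_2 = 1; y_2 = 4; z_2 = 1; w_2 = 4; h_2 = 4; x_3 = 5; y_3 = 1; z_3 = 2; w_3 = 3; h_3 = 4; x_4 = 10; y_4 = 6; z_4 = 9; h_4 = 2; x_5 = 4; y_5 = 6; h_5 = 5; y_6 = 9; z_6 = 6; r_6 = 2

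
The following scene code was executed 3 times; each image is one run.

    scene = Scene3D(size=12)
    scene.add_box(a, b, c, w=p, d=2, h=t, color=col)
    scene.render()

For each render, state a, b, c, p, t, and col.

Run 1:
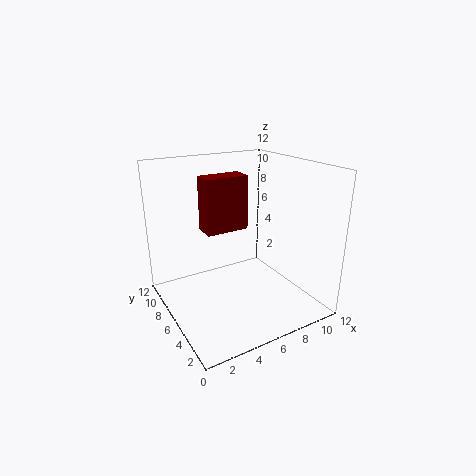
a = 4.5
b = 8.5
c = 5.5
p = 4
t = 5
col = 'maroon'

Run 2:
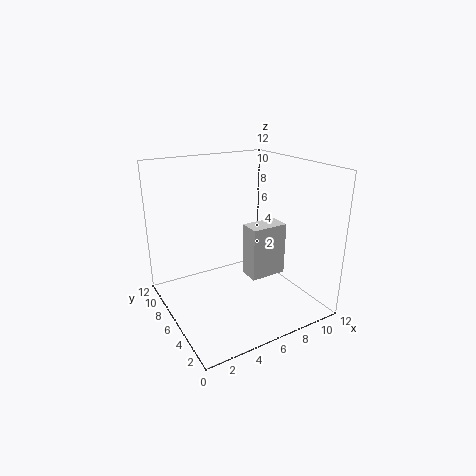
a = 8
b = 6.5
c = 1
p = 3.5
t = 5
col = 'lightgray'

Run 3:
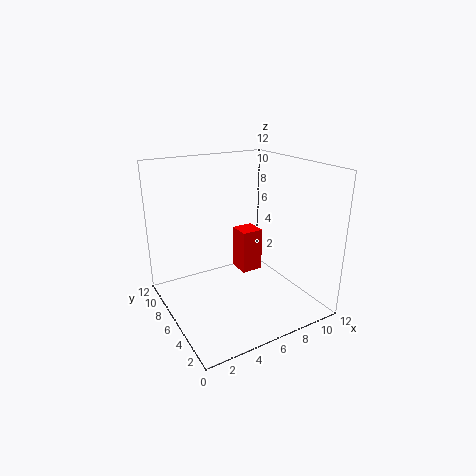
a = 7.5
b = 7.5
c = 1.5
p = 2
t = 4
col = 'red'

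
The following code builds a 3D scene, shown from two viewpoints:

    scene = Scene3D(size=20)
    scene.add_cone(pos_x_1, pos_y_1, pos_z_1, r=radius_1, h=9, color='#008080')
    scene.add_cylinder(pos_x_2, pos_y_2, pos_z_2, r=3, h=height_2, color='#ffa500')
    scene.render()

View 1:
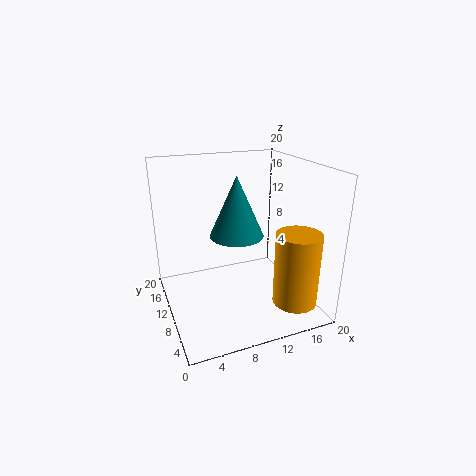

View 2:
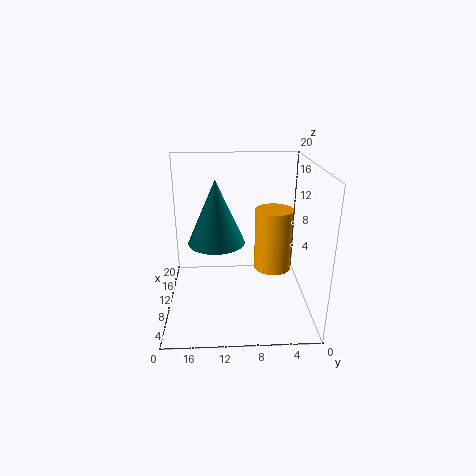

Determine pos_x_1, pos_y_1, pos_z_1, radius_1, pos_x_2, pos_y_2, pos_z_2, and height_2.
pos_x_1 = 11; pos_y_1 = 13; pos_z_1 = 9; radius_1 = 4; pos_x_2 = 16; pos_y_2 = 4; pos_z_2 = 2; height_2 = 10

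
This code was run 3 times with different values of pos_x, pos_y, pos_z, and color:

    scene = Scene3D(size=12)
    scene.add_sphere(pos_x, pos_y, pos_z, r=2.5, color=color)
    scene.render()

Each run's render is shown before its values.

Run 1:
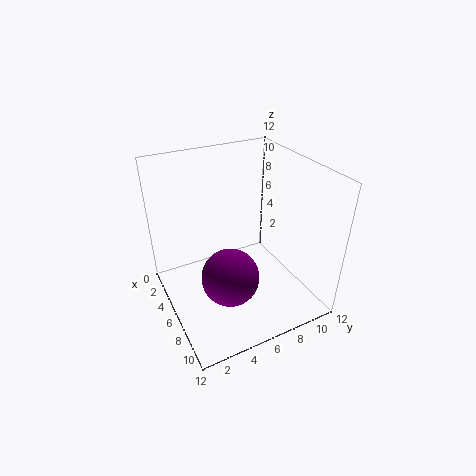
pos_x = 6.5; pos_y = 5; pos_z = 2.5; color = 'purple'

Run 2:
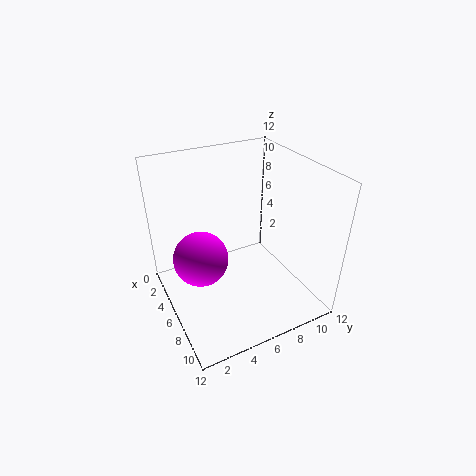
pos_x = 3.5; pos_y = 3.5; pos_z = 3; color = 'magenta'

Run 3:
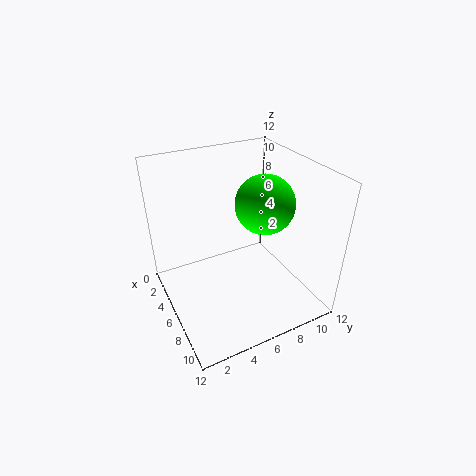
pos_x = 6; pos_y = 8.5; pos_z = 8.5; color = 'lime'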